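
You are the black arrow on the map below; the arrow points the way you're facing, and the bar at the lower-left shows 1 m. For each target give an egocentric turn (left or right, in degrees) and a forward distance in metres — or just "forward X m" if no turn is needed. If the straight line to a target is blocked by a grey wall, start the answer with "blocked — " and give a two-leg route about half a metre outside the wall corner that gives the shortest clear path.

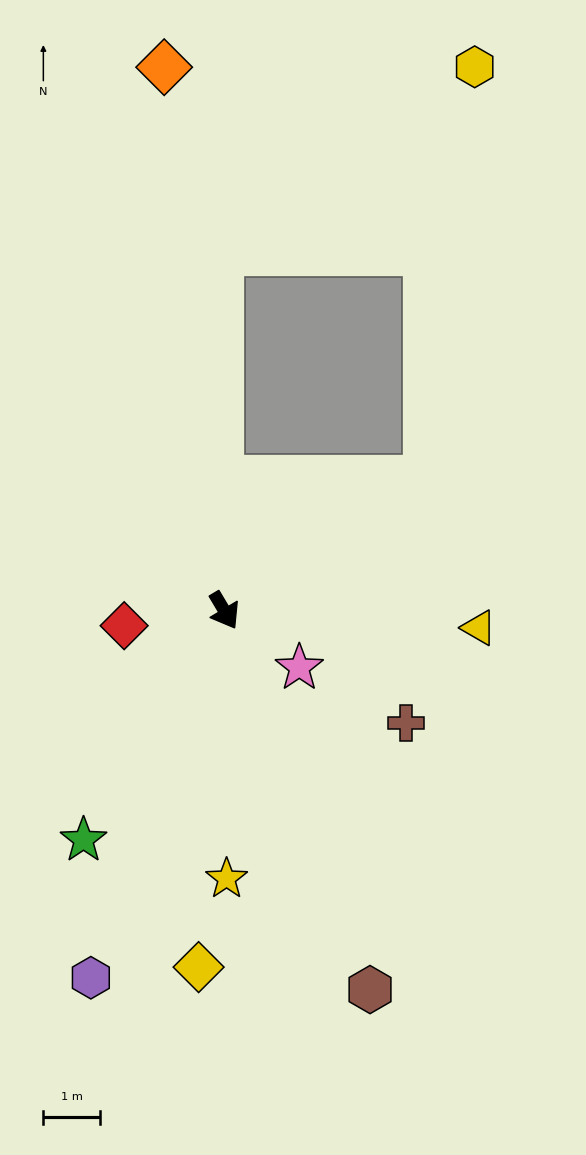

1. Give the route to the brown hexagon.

turn right 10°, forward 7.1 m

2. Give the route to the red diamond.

turn right 112°, forward 1.8 m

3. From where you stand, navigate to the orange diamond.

turn left 155°, forward 9.6 m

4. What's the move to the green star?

turn right 62°, forward 4.7 m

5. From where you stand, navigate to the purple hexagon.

turn right 51°, forward 6.8 m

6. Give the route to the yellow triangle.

turn left 55°, forward 4.5 m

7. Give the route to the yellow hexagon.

blocked — turn left 92°, forward 4.2 m, then turn left 51°, forward 7.3 m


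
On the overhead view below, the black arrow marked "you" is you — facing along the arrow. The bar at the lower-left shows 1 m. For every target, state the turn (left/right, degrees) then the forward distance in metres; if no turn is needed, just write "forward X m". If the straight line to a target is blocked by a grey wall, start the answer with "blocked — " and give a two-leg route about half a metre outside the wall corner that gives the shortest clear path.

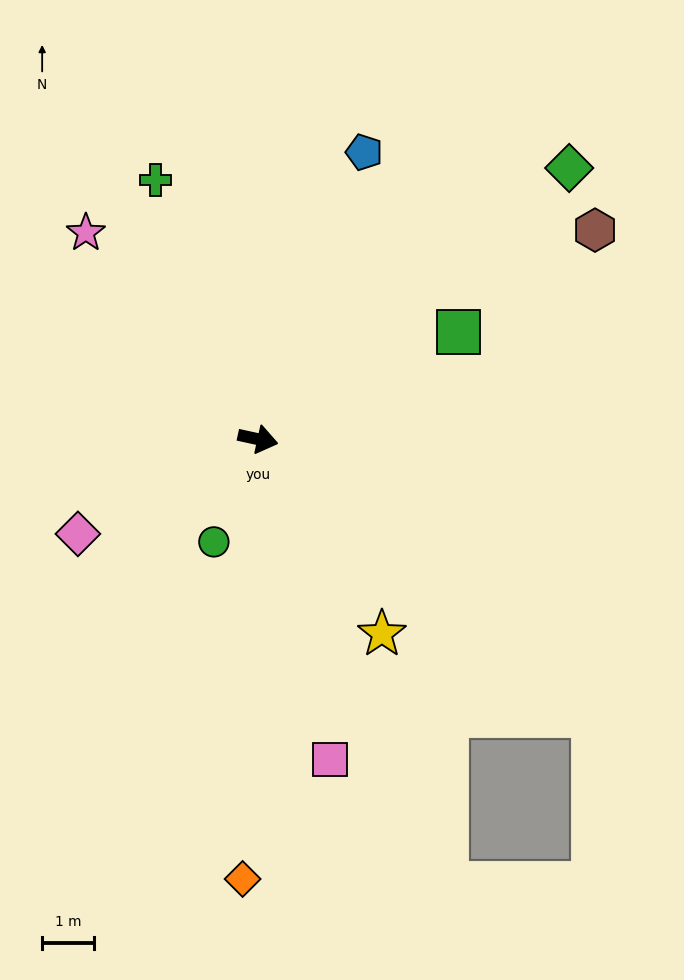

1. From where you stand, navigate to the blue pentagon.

turn left 82°, forward 5.9 m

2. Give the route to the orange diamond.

turn right 80°, forward 8.5 m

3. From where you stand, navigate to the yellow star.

turn right 45°, forward 4.4 m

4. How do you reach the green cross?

turn left 124°, forward 5.4 m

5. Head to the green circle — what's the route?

turn right 101°, forward 2.2 m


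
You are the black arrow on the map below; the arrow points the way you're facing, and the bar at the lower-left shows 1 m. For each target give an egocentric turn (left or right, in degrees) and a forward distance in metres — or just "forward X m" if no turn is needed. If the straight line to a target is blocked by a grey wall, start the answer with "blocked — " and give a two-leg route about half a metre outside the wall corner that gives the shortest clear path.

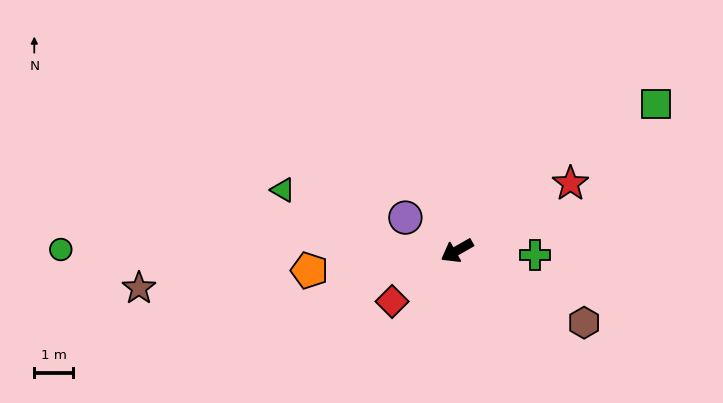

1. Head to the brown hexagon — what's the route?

turn left 121°, forward 3.7 m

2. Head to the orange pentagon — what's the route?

turn right 22°, forward 3.8 m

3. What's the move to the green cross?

turn left 147°, forward 2.0 m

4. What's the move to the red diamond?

turn left 8°, forward 2.1 m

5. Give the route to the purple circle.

turn right 62°, forward 1.6 m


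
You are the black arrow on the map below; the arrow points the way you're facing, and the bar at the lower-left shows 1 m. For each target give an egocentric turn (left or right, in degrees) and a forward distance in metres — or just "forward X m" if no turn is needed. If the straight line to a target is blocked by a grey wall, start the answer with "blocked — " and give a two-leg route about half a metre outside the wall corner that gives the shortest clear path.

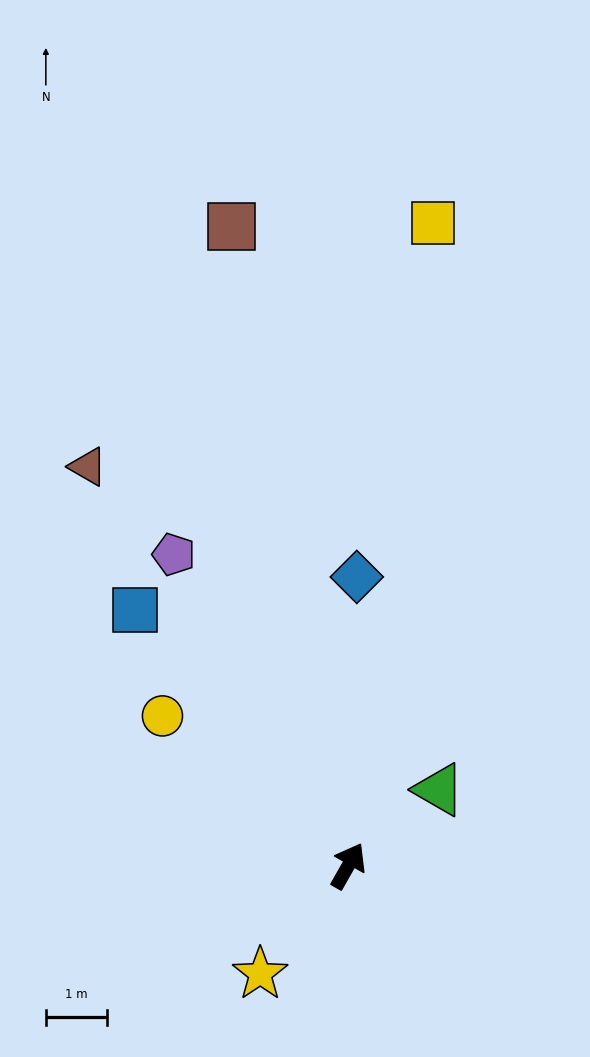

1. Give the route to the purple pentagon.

turn left 59°, forward 5.9 m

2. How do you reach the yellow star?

turn left 170°, forward 2.3 m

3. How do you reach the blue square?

turn left 69°, forward 5.5 m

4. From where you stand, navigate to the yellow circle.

turn left 81°, forward 3.9 m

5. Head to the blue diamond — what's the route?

turn left 28°, forward 4.7 m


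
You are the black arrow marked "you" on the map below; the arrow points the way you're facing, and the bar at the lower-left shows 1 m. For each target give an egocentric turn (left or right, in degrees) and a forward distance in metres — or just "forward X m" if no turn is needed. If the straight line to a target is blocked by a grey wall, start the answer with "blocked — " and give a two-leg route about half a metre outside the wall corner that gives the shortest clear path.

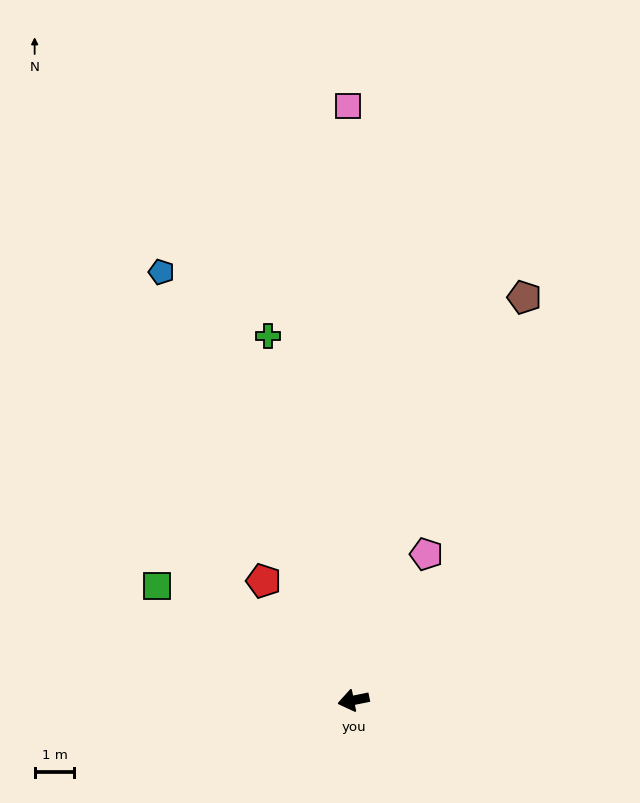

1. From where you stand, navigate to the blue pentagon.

turn right 77°, forward 11.8 m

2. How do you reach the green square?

turn right 42°, forward 5.7 m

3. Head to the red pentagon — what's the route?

turn right 64°, forward 3.8 m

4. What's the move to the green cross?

turn right 88°, forward 9.4 m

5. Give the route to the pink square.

turn right 101°, forward 14.9 m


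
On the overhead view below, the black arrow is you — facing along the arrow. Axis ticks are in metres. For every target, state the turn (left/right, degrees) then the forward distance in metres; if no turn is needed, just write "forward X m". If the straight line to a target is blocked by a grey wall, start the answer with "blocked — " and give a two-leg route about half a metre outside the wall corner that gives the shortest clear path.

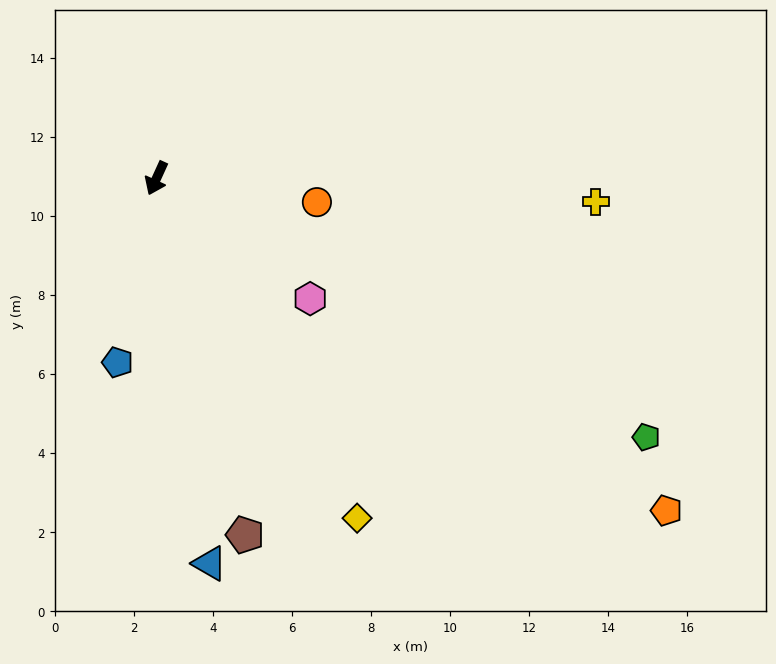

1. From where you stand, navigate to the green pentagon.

turn left 87°, forward 14.0 m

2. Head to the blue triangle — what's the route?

turn left 32°, forward 9.8 m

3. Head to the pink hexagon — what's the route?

turn left 76°, forward 4.9 m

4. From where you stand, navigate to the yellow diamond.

turn left 55°, forward 10.0 m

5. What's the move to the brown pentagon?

turn left 38°, forward 9.3 m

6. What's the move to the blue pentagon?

turn left 13°, forward 4.8 m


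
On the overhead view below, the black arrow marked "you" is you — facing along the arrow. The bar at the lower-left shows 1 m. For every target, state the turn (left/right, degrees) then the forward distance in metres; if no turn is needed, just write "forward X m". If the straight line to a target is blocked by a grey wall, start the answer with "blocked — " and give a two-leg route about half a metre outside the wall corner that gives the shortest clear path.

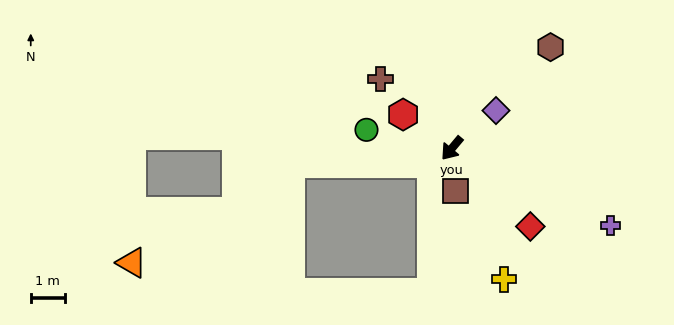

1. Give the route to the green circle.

turn right 62°, forward 2.6 m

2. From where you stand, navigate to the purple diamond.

turn left 171°, forward 1.7 m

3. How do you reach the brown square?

turn left 45°, forward 1.3 m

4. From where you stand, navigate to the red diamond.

turn left 85°, forward 3.2 m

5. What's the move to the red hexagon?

turn right 85°, forward 1.7 m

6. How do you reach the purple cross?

turn left 104°, forward 5.2 m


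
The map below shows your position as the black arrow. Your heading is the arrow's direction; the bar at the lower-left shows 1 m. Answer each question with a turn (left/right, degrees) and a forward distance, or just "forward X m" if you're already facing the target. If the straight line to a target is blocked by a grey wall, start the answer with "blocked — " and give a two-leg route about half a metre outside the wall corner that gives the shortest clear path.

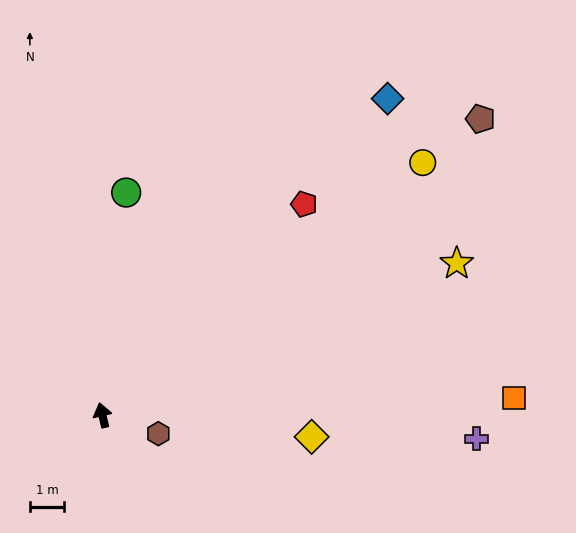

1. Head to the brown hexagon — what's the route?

turn right 122°, forward 1.7 m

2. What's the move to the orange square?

turn right 101°, forward 12.0 m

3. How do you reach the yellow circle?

turn right 65°, forward 11.9 m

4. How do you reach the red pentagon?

turn right 57°, forward 8.5 m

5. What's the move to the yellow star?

turn right 80°, forward 11.3 m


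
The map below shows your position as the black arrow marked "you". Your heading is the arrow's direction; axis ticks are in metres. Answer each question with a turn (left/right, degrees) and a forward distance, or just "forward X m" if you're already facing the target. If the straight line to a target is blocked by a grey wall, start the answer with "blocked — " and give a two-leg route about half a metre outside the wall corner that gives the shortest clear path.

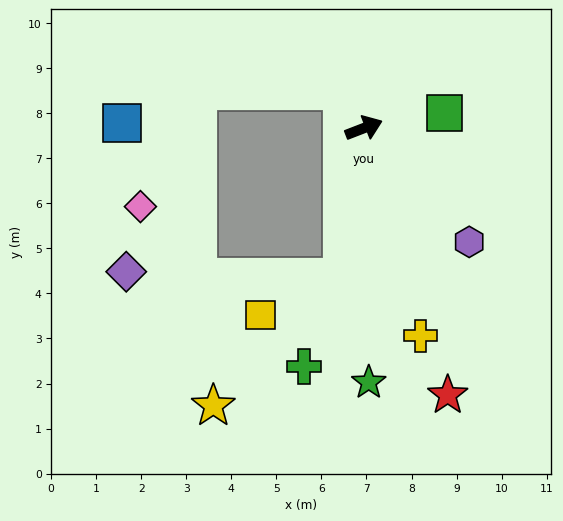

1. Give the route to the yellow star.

blocked — turn right 120°, forward 3.4 m, then turn right 36°, forward 4.0 m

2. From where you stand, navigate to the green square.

turn right 11°, forward 1.8 m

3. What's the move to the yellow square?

blocked — turn right 120°, forward 3.4 m, then turn right 56°, forward 2.0 m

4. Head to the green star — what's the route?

turn right 110°, forward 5.6 m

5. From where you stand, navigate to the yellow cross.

turn right 96°, forward 4.8 m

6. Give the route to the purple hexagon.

turn right 68°, forward 3.4 m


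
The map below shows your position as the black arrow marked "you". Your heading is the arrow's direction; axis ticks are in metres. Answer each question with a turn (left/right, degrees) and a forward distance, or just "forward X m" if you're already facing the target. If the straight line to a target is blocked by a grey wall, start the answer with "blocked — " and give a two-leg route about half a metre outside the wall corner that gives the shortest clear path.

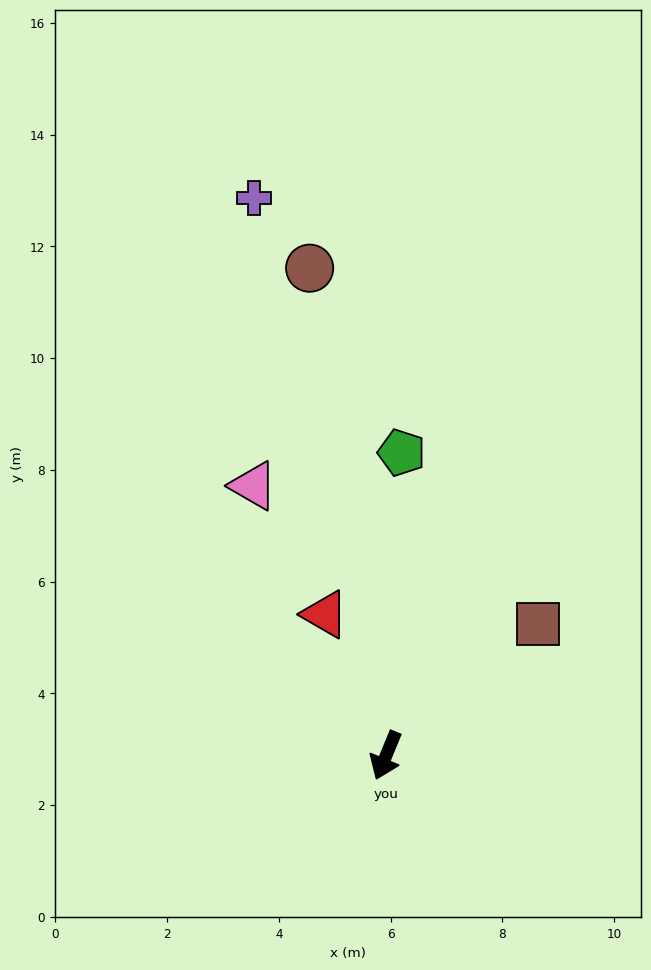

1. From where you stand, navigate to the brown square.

turn left 153°, forward 3.6 m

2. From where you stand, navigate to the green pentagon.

turn right 161°, forward 5.4 m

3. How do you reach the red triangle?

turn right 134°, forward 2.8 m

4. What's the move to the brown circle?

turn right 149°, forward 8.8 m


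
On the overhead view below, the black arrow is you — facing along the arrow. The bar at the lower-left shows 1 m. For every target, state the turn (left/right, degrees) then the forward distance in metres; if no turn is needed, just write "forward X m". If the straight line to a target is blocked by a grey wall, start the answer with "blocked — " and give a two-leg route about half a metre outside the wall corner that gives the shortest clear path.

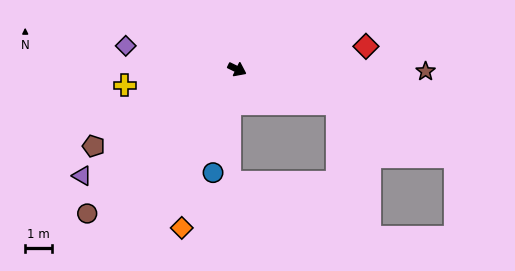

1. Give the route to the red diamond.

turn left 36°, forward 5.0 m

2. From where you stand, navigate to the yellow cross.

turn right 146°, forward 4.3 m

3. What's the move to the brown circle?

turn right 110°, forward 7.9 m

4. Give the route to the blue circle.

turn right 77°, forward 4.0 m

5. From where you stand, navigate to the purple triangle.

turn right 119°, forward 7.1 m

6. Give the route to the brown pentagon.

turn right 126°, forward 6.2 m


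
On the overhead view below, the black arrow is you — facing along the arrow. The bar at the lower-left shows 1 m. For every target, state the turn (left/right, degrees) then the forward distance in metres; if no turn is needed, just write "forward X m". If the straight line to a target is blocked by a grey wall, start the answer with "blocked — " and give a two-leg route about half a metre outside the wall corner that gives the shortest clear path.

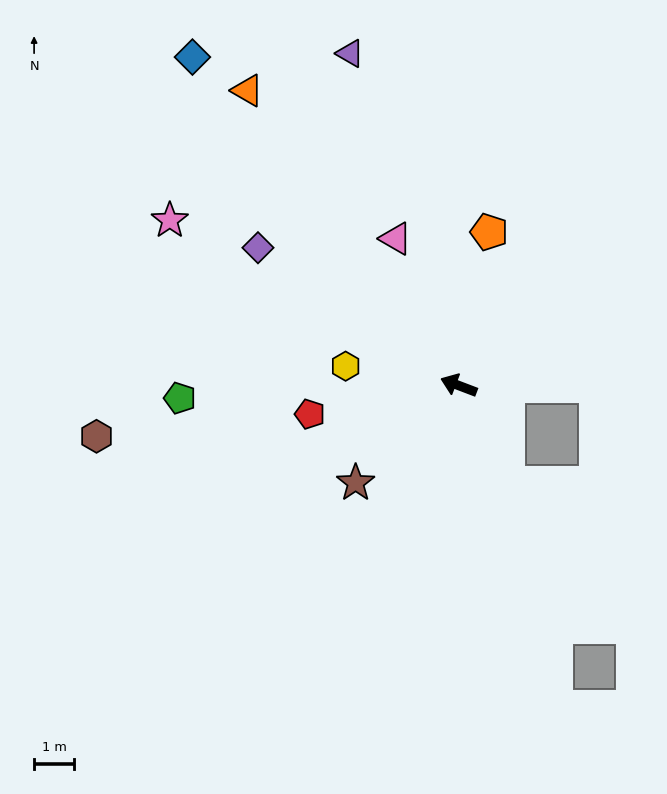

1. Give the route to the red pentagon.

turn left 32°, forward 3.8 m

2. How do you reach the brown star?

turn left 64°, forward 3.6 m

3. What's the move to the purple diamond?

turn right 14°, forward 6.1 m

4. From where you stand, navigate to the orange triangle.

turn right 34°, forward 9.1 m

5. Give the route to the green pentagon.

turn left 23°, forward 7.0 m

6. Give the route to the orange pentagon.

turn right 80°, forward 3.9 m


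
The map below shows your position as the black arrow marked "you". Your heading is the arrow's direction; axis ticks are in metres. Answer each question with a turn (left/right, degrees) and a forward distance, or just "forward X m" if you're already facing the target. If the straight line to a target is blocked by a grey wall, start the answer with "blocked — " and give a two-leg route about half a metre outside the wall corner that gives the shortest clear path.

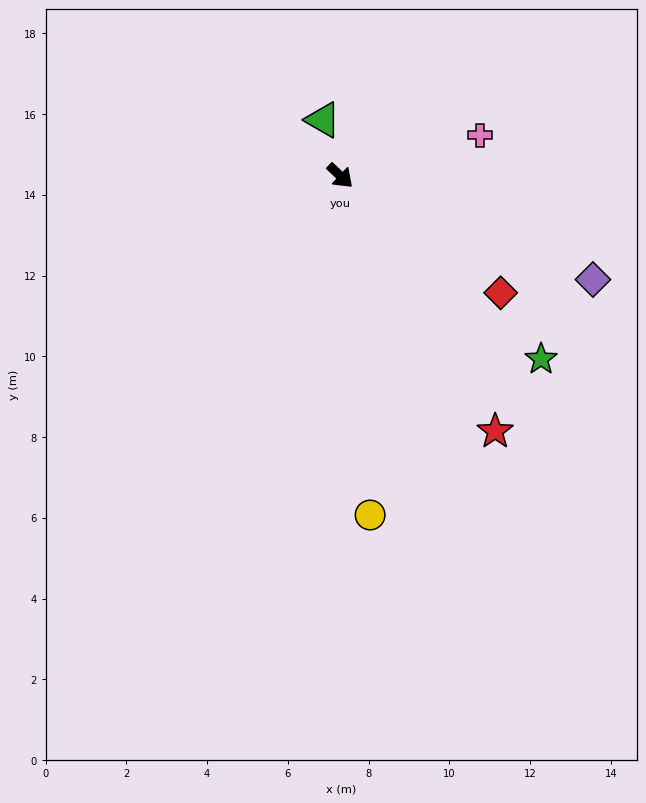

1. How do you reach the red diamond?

turn left 7°, forward 4.9 m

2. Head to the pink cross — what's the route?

turn left 59°, forward 3.6 m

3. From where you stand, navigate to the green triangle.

turn left 151°, forward 1.4 m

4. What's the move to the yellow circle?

turn right 42°, forward 8.4 m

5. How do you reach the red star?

turn right 15°, forward 7.4 m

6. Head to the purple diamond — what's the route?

turn left 21°, forward 6.8 m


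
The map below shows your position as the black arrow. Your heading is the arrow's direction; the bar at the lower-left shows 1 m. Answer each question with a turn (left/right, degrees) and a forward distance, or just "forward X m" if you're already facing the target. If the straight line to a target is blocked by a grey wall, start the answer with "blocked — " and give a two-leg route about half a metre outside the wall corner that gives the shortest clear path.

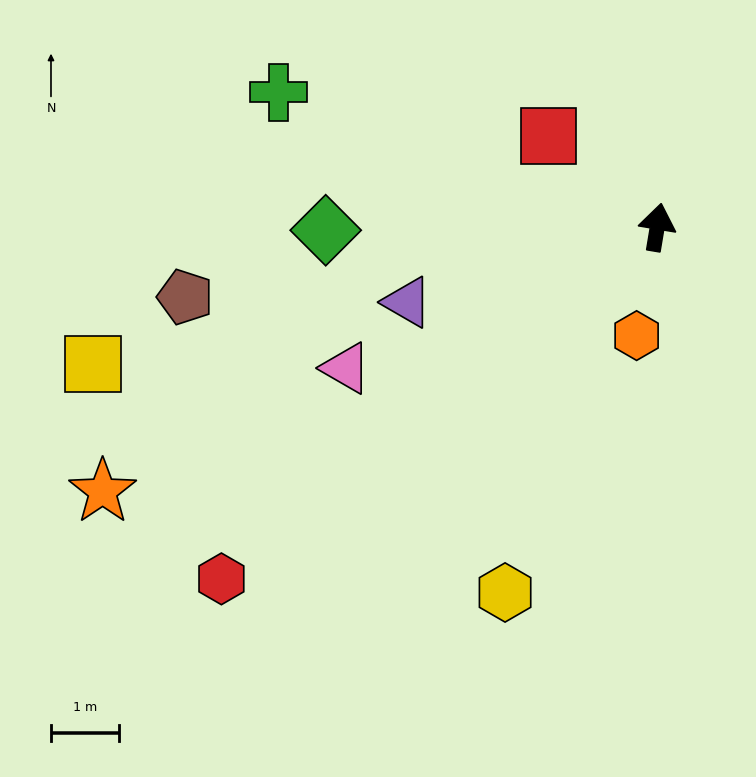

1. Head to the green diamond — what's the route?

turn left 100°, forward 4.9 m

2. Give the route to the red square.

turn left 59°, forward 2.1 m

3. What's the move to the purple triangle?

turn left 116°, forward 3.8 m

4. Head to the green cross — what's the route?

turn left 80°, forward 5.9 m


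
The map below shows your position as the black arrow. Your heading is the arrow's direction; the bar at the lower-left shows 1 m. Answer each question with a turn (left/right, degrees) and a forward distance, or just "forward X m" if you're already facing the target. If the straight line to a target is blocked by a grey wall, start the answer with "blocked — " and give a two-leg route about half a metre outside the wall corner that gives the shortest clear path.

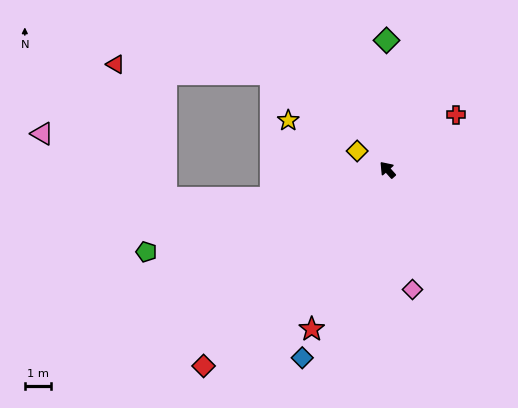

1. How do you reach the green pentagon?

turn left 67°, forward 9.8 m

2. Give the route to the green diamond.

turn right 41°, forward 5.0 m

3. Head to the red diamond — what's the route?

turn left 95°, forward 10.3 m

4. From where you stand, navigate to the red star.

turn left 113°, forward 6.8 m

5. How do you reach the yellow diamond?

turn left 16°, forward 1.4 m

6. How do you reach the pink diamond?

turn left 150°, forward 4.7 m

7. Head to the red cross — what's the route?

turn right 93°, forward 3.4 m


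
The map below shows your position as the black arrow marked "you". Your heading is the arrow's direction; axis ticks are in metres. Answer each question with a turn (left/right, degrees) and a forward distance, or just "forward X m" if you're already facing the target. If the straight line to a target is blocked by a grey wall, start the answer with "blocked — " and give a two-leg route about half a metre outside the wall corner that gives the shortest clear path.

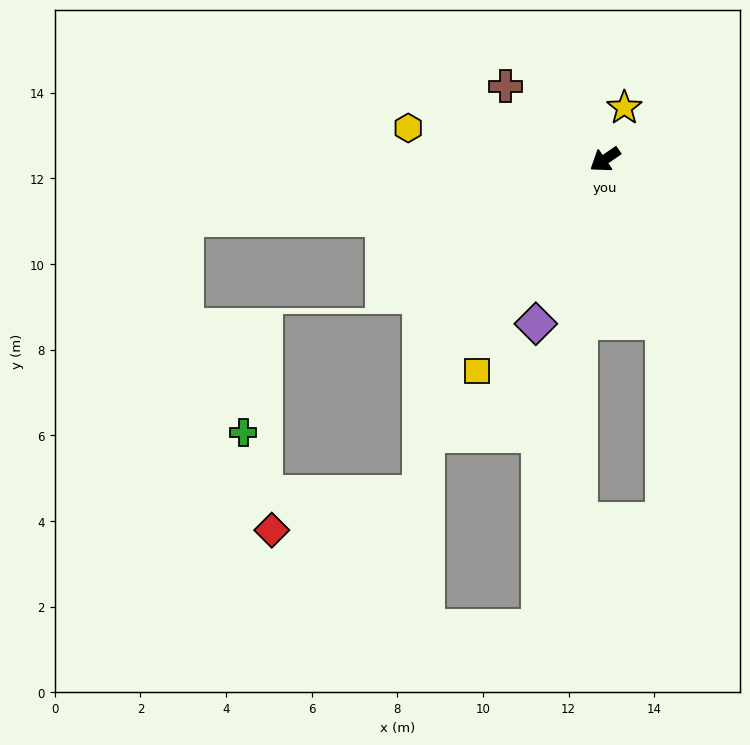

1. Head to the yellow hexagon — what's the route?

turn right 44°, forward 4.7 m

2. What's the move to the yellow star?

turn right 145°, forward 1.3 m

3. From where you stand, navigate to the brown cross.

turn right 71°, forward 2.9 m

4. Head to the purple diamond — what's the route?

turn left 33°, forward 4.2 m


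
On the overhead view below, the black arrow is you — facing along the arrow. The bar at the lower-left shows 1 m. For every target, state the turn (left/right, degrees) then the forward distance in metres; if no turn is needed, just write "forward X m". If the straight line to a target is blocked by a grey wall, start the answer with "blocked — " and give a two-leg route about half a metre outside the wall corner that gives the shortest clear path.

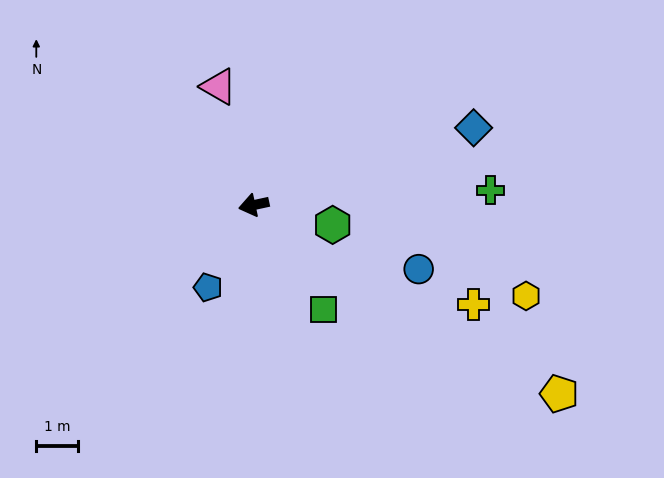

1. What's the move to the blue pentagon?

turn left 49°, forward 2.2 m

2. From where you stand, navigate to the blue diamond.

turn right 173°, forward 5.5 m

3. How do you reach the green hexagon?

turn left 154°, forward 1.9 m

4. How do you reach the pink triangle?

turn right 86°, forward 2.9 m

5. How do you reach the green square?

turn left 111°, forward 3.0 m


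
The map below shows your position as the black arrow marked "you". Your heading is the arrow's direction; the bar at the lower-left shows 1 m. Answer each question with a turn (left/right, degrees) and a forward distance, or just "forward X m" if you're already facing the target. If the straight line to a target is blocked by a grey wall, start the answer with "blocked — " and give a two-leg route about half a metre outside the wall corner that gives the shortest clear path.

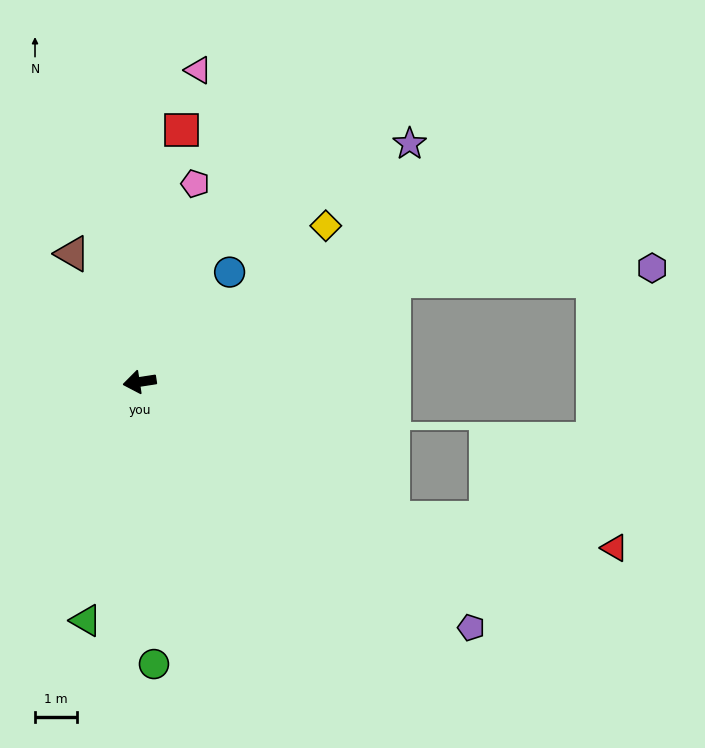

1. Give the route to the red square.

turn right 108°, forward 6.1 m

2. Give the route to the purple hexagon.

blocked — turn right 167°, forward 6.5 m, then turn right 19°, forward 6.2 m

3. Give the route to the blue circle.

turn right 138°, forward 3.4 m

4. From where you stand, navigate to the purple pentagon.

turn left 135°, forward 9.8 m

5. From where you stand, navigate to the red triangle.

blocked — turn left 143°, forward 6.8 m, then turn left 21°, forward 5.3 m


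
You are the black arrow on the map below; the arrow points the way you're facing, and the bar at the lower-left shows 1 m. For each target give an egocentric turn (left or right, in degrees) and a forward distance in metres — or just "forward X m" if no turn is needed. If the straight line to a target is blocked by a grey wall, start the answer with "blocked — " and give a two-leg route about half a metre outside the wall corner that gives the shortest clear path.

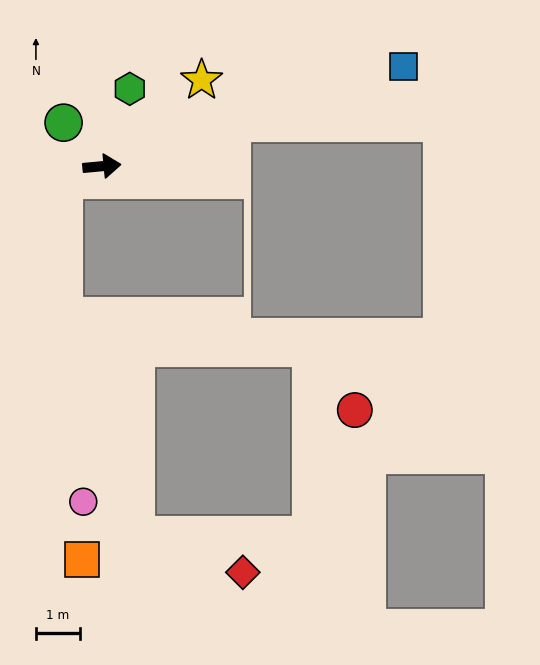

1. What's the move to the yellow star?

turn left 36°, forward 3.0 m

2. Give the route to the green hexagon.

turn left 65°, forward 1.9 m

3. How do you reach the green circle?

turn left 126°, forward 1.3 m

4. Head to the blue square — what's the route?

turn left 13°, forward 7.2 m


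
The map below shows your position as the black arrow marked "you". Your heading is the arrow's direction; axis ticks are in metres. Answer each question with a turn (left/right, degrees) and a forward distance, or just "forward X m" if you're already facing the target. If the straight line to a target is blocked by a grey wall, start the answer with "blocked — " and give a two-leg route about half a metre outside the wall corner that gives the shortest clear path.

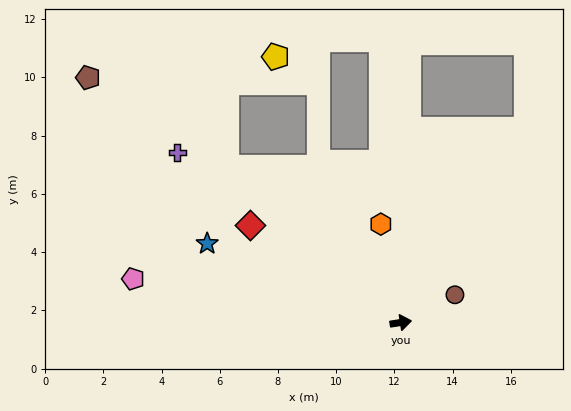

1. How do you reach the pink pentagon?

turn left 162°, forward 9.3 m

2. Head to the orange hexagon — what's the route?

turn left 93°, forward 3.4 m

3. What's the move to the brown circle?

turn left 18°, forward 2.1 m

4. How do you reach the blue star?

turn left 149°, forward 7.2 m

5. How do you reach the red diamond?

turn left 138°, forward 6.1 m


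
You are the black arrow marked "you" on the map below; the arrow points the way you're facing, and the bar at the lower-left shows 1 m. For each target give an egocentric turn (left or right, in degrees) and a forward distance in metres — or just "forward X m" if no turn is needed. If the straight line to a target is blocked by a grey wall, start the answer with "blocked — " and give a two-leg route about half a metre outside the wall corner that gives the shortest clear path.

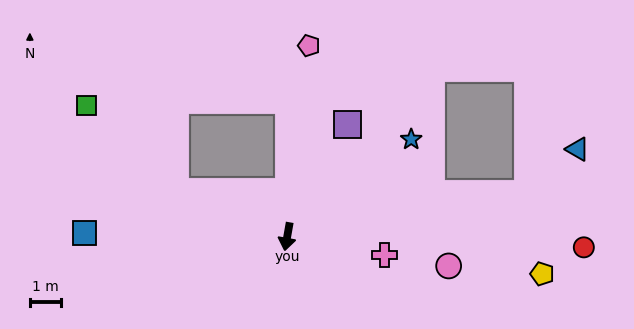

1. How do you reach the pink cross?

turn left 90°, forward 3.2 m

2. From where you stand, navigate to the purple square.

turn left 162°, forward 4.1 m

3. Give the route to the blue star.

turn left 138°, forward 5.0 m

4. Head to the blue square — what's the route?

turn right 81°, forward 6.5 m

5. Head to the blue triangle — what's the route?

blocked — turn left 110°, forward 7.8 m, then turn left 31°, forward 2.1 m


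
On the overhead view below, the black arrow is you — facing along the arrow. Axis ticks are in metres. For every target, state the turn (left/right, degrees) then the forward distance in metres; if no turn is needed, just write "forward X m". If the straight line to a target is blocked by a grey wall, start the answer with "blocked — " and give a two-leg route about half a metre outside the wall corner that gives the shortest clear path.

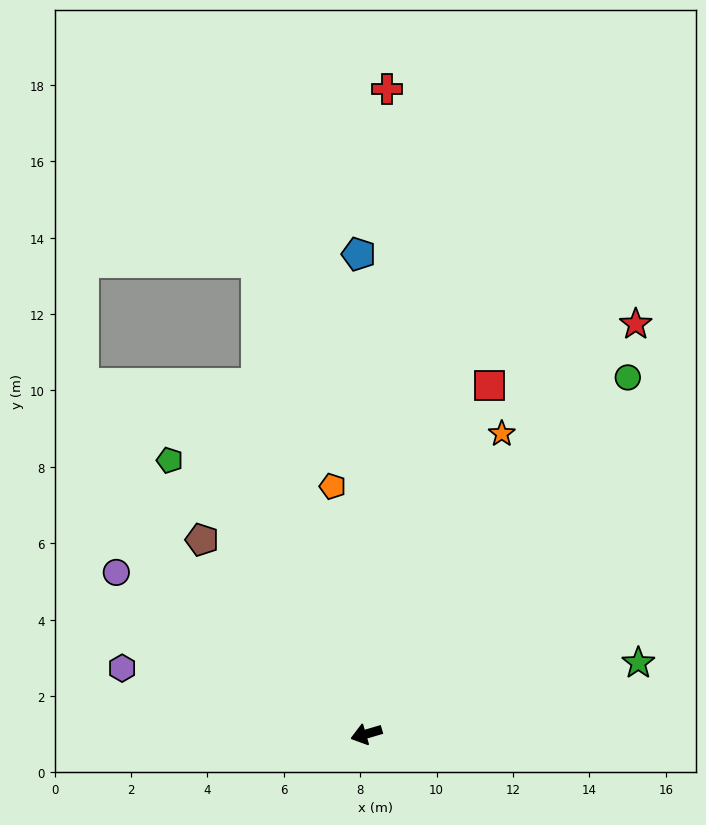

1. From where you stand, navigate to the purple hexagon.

turn right 31°, forward 6.6 m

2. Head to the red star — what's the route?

turn right 140°, forward 12.8 m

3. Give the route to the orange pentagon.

turn right 99°, forward 6.5 m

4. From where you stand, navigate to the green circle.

turn right 143°, forward 11.6 m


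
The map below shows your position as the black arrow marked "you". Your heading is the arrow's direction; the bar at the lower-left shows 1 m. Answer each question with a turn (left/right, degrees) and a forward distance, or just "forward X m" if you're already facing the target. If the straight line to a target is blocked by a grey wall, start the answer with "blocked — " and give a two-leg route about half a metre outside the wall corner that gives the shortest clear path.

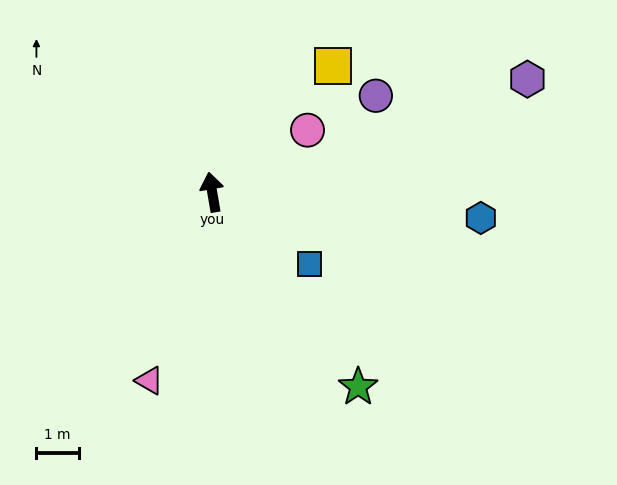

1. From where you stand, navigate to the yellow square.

turn right 54°, forward 4.1 m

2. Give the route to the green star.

turn right 153°, forward 5.7 m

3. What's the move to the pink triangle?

turn left 152°, forward 4.7 m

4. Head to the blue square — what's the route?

turn right 136°, forward 2.9 m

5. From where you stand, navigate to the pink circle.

turn right 67°, forward 2.7 m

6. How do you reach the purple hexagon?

turn right 80°, forward 7.9 m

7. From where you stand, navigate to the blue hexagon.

turn right 105°, forward 6.4 m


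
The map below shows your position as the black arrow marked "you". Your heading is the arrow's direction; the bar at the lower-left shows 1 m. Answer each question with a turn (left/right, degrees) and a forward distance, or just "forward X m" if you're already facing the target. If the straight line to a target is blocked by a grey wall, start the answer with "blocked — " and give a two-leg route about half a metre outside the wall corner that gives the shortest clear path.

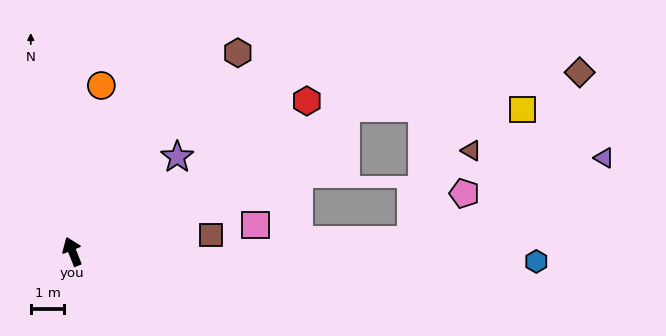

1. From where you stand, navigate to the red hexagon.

turn right 79°, forward 8.3 m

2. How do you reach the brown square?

turn right 105°, forward 4.2 m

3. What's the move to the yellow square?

blocked — turn right 84°, forward 9.2 m, then turn right 28°, forward 5.3 m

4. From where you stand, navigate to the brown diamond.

blocked — turn right 84°, forward 9.2 m, then turn right 19°, forward 7.1 m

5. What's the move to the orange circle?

turn right 32°, forward 5.0 m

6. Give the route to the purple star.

turn right 70°, forward 4.2 m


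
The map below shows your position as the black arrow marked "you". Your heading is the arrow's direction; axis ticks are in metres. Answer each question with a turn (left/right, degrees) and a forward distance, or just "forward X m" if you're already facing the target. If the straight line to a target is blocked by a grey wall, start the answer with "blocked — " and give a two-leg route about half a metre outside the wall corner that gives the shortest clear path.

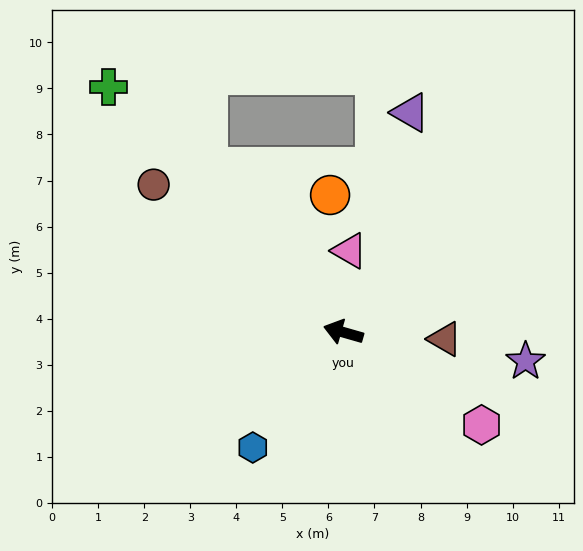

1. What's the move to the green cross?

turn right 30°, forward 7.4 m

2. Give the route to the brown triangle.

turn right 168°, forward 2.2 m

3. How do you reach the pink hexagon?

turn left 162°, forward 3.6 m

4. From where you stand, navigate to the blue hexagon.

turn left 68°, forward 3.2 m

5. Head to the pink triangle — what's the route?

turn right 78°, forward 1.8 m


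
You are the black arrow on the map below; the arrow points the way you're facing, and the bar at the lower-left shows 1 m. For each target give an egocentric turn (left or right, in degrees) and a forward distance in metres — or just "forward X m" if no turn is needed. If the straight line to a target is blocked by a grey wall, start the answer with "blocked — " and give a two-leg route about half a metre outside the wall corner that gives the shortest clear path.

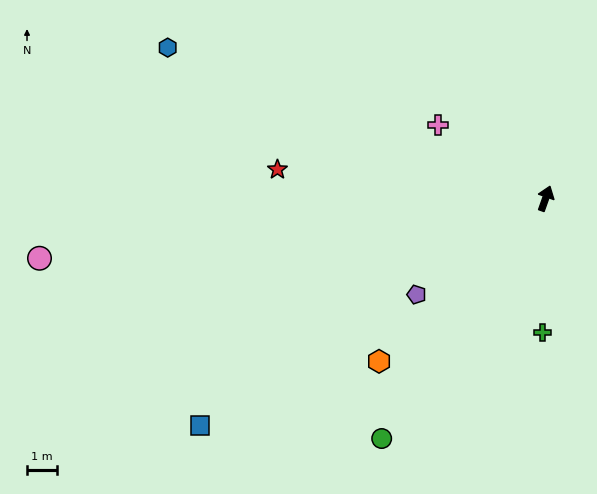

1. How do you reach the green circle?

turn left 165°, forward 9.7 m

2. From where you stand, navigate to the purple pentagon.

turn left 146°, forward 5.4 m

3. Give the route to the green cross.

turn right 162°, forward 4.5 m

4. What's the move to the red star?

turn left 103°, forward 9.0 m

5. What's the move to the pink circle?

turn left 116°, forward 17.0 m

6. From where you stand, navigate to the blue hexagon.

turn left 88°, forward 13.6 m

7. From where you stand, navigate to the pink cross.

turn left 75°, forward 4.3 m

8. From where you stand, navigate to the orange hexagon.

turn left 154°, forward 7.8 m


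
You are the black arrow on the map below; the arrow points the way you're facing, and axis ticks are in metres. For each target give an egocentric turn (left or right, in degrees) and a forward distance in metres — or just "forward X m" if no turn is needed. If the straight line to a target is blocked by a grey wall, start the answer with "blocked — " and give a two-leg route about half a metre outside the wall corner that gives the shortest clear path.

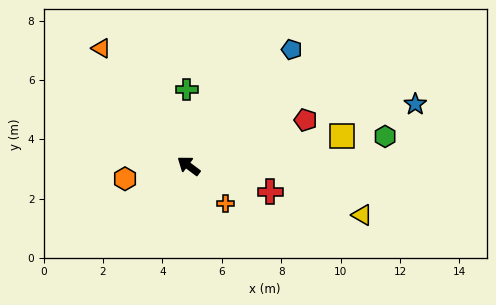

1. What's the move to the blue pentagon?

turn right 95°, forward 5.2 m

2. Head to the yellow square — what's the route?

turn right 132°, forward 5.3 m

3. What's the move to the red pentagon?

turn right 122°, forward 4.2 m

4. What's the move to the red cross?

turn right 161°, forward 2.9 m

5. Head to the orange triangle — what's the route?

turn right 17°, forward 4.9 m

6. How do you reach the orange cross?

turn left 171°, forward 1.8 m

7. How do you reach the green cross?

turn right 52°, forward 2.6 m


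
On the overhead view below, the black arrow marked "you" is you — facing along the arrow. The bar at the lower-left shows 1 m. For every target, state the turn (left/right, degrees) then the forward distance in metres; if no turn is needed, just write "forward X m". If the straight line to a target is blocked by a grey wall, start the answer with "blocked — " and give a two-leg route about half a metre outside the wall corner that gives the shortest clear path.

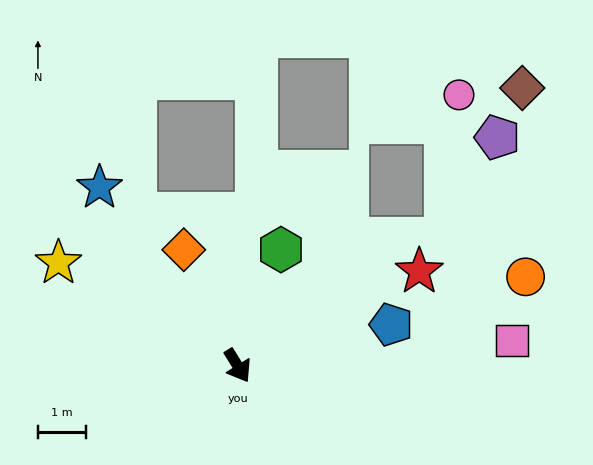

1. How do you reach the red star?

turn left 86°, forward 4.2 m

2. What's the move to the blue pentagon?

turn left 73°, forward 3.3 m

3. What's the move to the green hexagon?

turn left 128°, forward 2.6 m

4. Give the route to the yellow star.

turn right 152°, forward 4.3 m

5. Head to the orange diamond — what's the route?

turn left 173°, forward 2.6 m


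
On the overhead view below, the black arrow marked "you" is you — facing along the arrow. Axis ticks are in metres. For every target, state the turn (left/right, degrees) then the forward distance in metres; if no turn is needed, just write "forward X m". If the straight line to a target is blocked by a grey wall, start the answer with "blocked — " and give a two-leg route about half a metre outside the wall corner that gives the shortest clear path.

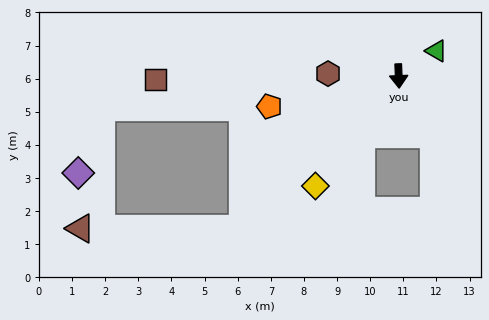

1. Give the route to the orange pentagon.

turn right 79°, forward 4.0 m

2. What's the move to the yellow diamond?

turn right 39°, forward 4.2 m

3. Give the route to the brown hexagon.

turn right 94°, forward 2.1 m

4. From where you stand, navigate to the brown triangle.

blocked — turn right 48°, forward 6.6 m, then turn right 44°, forward 4.9 m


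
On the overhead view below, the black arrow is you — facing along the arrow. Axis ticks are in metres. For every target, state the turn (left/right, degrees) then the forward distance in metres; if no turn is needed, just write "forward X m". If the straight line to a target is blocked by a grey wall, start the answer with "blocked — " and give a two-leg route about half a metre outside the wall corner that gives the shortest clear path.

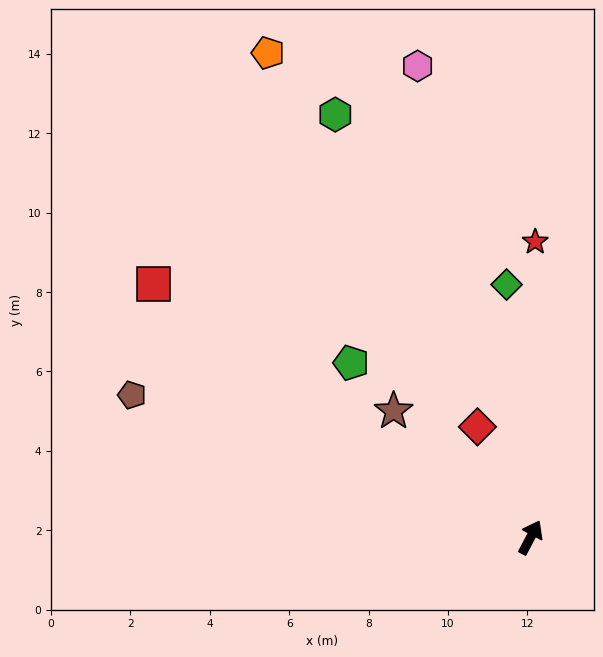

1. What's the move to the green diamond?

turn left 33°, forward 6.4 m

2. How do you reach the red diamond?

turn left 53°, forward 3.1 m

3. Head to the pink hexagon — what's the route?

turn left 41°, forward 12.2 m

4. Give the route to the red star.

turn left 27°, forward 7.4 m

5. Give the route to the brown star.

turn left 75°, forward 4.7 m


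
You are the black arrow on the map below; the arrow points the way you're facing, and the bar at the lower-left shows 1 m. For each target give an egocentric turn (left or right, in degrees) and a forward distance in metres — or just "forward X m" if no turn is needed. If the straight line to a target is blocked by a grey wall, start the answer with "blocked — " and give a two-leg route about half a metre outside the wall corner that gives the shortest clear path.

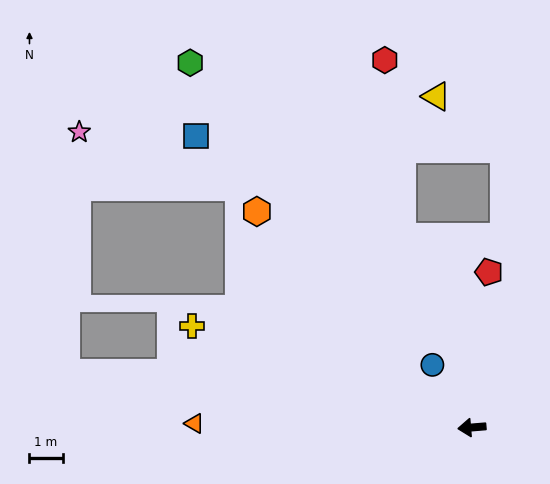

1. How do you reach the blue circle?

turn right 62°, forward 2.2 m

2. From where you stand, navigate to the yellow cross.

turn right 25°, forward 9.0 m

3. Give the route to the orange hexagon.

turn right 50°, forward 9.2 m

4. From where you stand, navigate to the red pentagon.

turn right 101°, forward 4.7 m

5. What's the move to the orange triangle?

turn right 6°, forward 8.4 m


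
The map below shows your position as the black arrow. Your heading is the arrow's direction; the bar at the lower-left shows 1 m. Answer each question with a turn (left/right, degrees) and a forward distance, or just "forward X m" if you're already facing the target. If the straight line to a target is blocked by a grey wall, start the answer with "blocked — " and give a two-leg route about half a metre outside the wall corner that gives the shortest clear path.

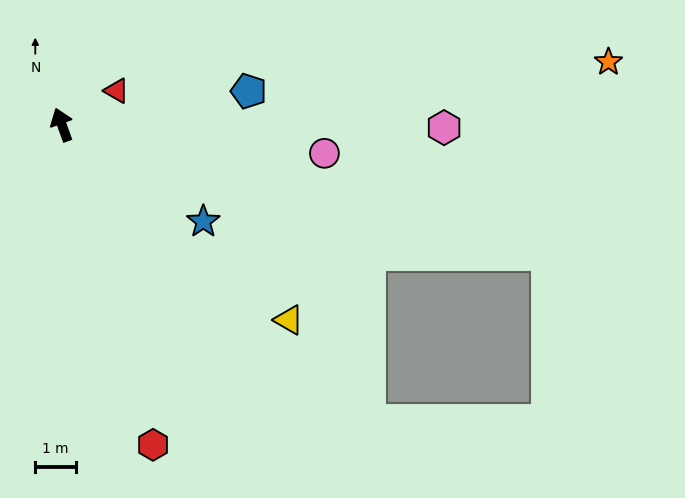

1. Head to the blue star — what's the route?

turn right 144°, forward 4.2 m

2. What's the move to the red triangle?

turn right 78°, forward 1.6 m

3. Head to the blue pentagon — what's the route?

turn right 100°, forward 4.7 m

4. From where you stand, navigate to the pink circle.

turn right 116°, forward 6.5 m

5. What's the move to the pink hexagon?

turn right 110°, forward 9.4 m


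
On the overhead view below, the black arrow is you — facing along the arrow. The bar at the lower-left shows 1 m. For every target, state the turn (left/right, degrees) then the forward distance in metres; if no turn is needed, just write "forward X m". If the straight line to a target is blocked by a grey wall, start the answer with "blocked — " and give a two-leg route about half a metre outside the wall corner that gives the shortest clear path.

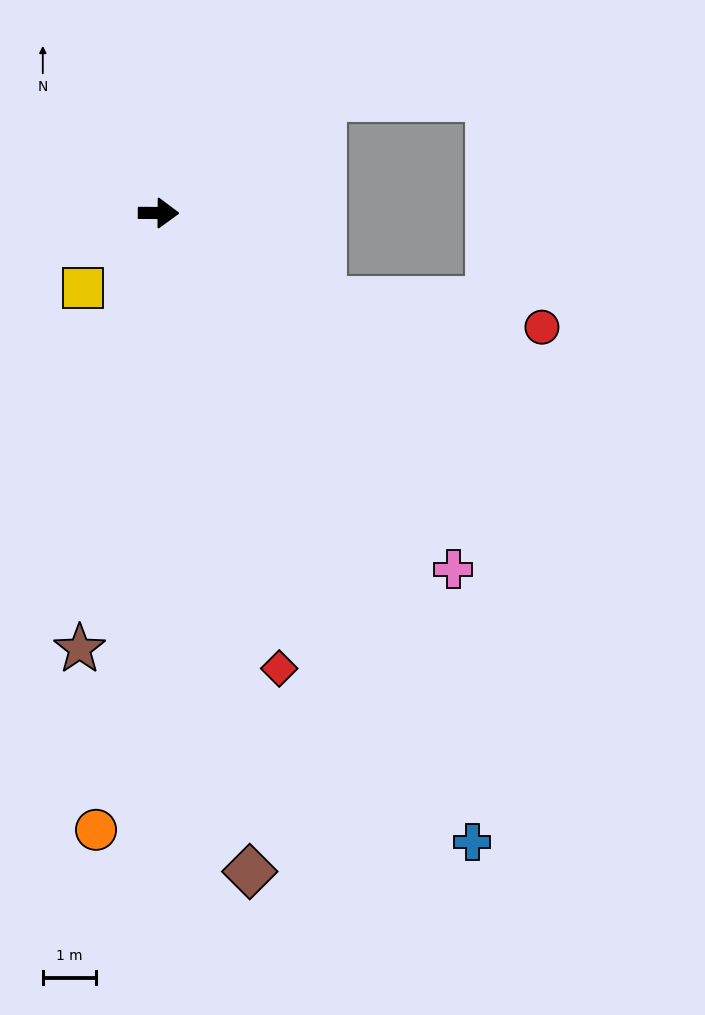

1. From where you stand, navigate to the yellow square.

turn right 135°, forward 2.0 m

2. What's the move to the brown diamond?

turn right 82°, forward 12.5 m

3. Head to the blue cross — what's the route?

turn right 63°, forward 13.3 m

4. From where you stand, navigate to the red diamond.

turn right 75°, forward 8.9 m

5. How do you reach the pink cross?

turn right 50°, forward 8.7 m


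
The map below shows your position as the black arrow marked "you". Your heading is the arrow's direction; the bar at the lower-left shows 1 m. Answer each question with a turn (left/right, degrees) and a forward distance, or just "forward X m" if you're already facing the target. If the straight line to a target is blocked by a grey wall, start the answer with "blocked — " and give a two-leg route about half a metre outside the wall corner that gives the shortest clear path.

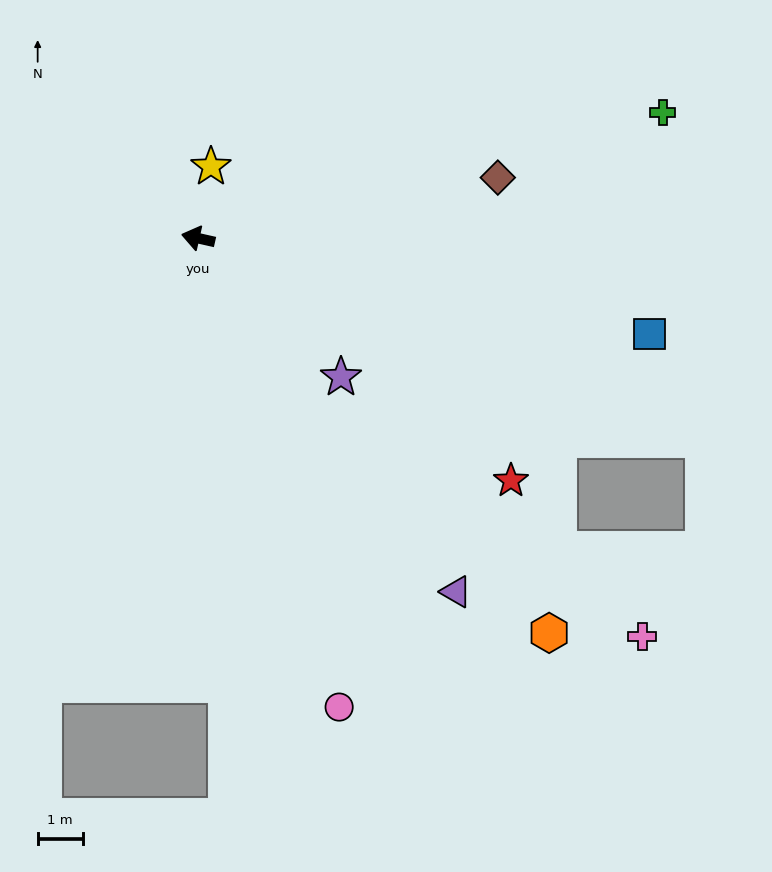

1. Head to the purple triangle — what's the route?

turn left 139°, forward 9.7 m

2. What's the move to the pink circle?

turn left 119°, forward 10.8 m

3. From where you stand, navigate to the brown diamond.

turn right 156°, forward 6.8 m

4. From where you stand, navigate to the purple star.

turn left 149°, forward 4.4 m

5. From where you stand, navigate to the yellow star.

turn right 87°, forward 1.6 m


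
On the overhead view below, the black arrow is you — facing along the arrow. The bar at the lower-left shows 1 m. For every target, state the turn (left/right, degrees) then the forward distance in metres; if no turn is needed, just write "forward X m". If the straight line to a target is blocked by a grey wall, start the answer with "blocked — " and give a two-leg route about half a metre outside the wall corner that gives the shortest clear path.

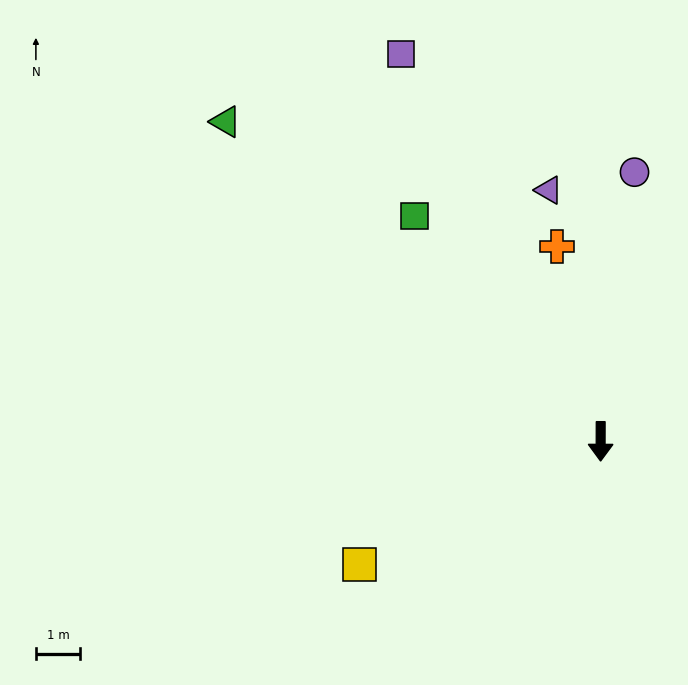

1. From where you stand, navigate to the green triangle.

turn right 130°, forward 11.2 m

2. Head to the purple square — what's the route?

turn right 153°, forward 9.9 m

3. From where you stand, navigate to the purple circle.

turn left 173°, forward 6.2 m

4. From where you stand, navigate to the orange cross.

turn right 167°, forward 4.5 m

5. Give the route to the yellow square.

turn right 63°, forward 6.1 m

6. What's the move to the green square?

turn right 140°, forward 6.6 m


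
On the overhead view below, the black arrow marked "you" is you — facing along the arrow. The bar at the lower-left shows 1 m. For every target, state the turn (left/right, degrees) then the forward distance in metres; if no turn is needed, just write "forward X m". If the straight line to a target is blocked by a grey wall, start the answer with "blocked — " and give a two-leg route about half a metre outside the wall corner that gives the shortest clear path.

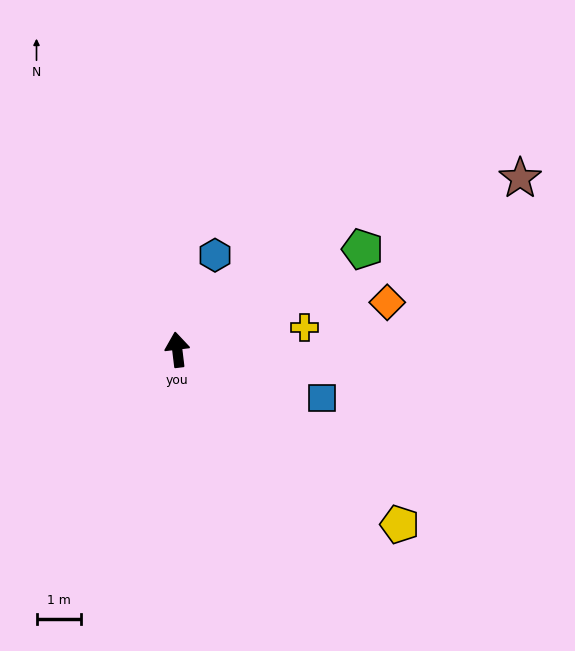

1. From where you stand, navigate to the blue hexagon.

turn right 29°, forward 2.3 m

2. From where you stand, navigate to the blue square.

turn right 115°, forward 3.4 m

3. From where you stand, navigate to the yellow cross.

turn right 87°, forward 2.9 m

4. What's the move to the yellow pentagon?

turn right 135°, forward 6.4 m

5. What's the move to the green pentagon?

turn right 68°, forward 4.8 m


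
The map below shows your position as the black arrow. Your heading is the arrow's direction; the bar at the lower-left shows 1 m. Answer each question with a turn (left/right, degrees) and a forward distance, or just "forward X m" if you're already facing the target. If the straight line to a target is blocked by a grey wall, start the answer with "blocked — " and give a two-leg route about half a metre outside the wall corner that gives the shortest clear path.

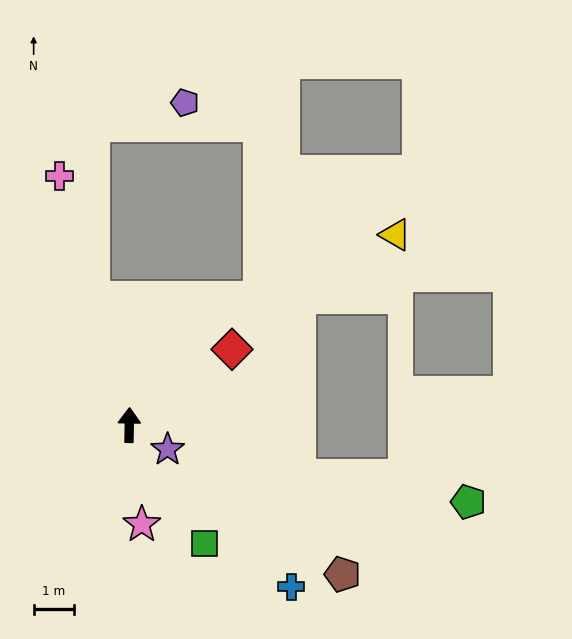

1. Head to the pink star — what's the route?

turn right 172°, forward 2.5 m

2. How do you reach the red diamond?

turn right 53°, forward 3.2 m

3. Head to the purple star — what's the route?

turn right 121°, forward 1.1 m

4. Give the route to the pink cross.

turn left 17°, forward 6.4 m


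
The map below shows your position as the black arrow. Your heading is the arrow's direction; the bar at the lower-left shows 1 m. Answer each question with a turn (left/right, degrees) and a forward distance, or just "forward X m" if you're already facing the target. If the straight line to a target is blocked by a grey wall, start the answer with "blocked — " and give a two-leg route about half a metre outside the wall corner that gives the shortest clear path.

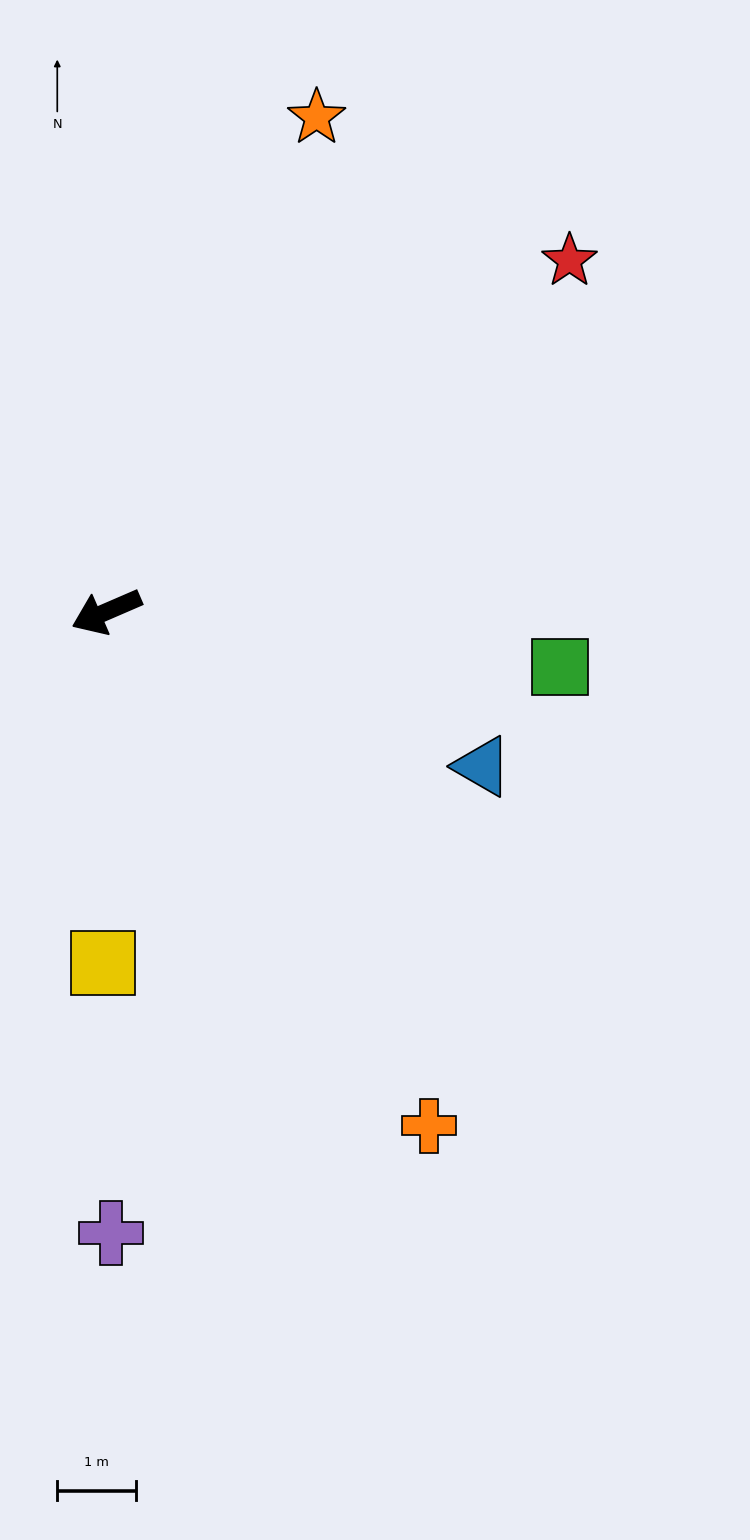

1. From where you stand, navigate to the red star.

turn right 166°, forward 7.4 m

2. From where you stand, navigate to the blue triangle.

turn left 134°, forward 5.2 m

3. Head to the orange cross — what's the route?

turn left 99°, forward 7.7 m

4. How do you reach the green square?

turn left 150°, forward 5.8 m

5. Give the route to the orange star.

turn right 136°, forward 6.9 m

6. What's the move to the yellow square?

turn left 66°, forward 4.5 m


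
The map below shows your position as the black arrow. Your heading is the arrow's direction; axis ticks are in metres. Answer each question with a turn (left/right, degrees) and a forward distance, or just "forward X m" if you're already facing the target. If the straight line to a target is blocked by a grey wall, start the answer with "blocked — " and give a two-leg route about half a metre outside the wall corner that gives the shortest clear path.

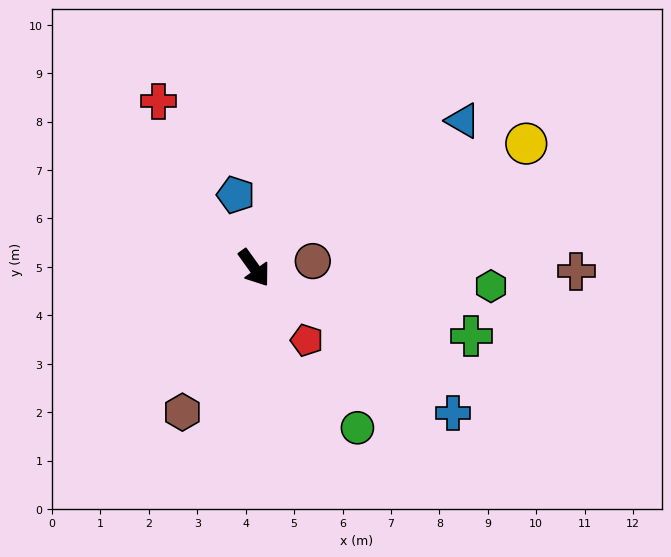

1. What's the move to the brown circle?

turn left 61°, forward 1.2 m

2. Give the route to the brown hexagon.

turn right 62°, forward 3.3 m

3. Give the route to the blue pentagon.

turn left 159°, forward 1.6 m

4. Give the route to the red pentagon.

forward 1.8 m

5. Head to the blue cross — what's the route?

turn left 18°, forward 5.1 m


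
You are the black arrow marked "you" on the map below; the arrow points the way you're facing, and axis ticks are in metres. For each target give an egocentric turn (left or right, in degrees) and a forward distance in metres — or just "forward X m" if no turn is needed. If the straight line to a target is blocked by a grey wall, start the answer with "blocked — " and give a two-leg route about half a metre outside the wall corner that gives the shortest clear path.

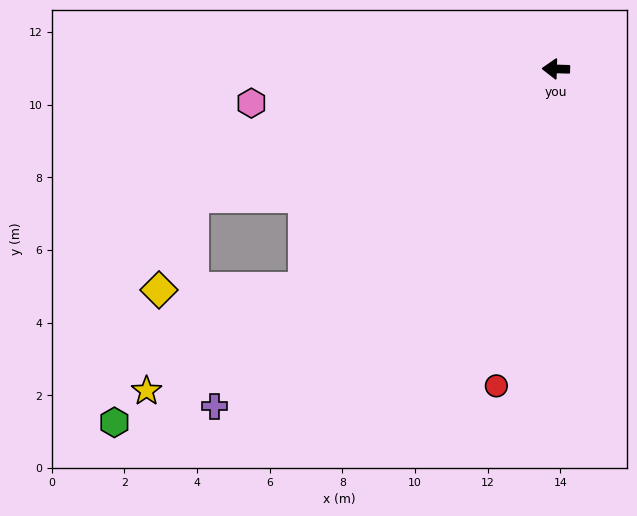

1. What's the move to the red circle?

turn left 81°, forward 8.9 m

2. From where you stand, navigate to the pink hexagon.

turn left 8°, forward 8.4 m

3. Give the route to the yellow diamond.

blocked — turn left 43°, forward 9.2 m, then turn right 40°, forward 4.0 m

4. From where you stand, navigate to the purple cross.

turn left 46°, forward 13.2 m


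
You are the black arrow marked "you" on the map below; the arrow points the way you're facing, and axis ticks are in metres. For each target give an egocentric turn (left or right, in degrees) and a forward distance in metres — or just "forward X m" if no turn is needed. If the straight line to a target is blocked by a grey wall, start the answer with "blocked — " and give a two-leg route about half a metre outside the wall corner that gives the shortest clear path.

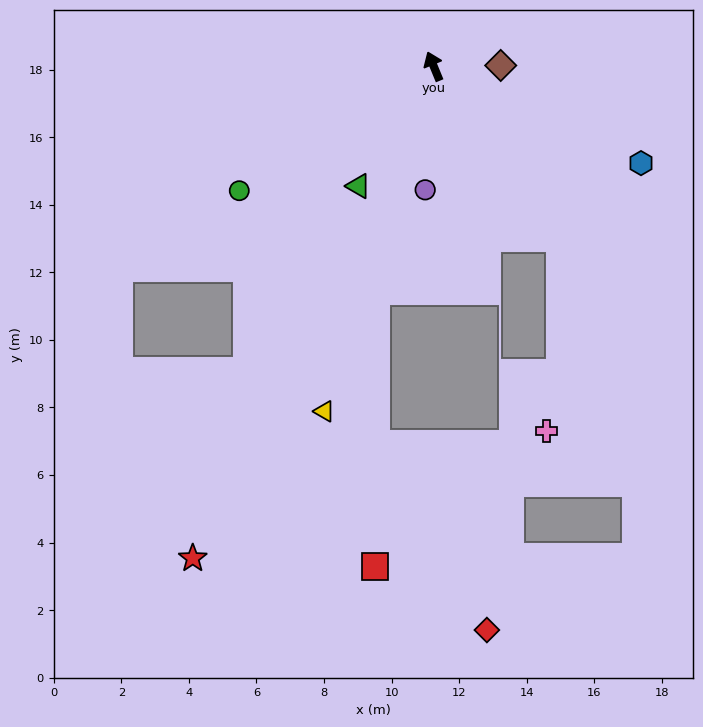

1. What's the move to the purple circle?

turn left 154°, forward 3.7 m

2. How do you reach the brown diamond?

turn right 112°, forward 2.0 m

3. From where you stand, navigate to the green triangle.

turn left 125°, forward 4.2 m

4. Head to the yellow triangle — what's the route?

turn left 140°, forward 10.7 m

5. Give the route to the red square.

blocked — turn left 143°, forward 6.9 m, then turn left 14°, forward 8.2 m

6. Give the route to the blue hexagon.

turn right 137°, forward 6.8 m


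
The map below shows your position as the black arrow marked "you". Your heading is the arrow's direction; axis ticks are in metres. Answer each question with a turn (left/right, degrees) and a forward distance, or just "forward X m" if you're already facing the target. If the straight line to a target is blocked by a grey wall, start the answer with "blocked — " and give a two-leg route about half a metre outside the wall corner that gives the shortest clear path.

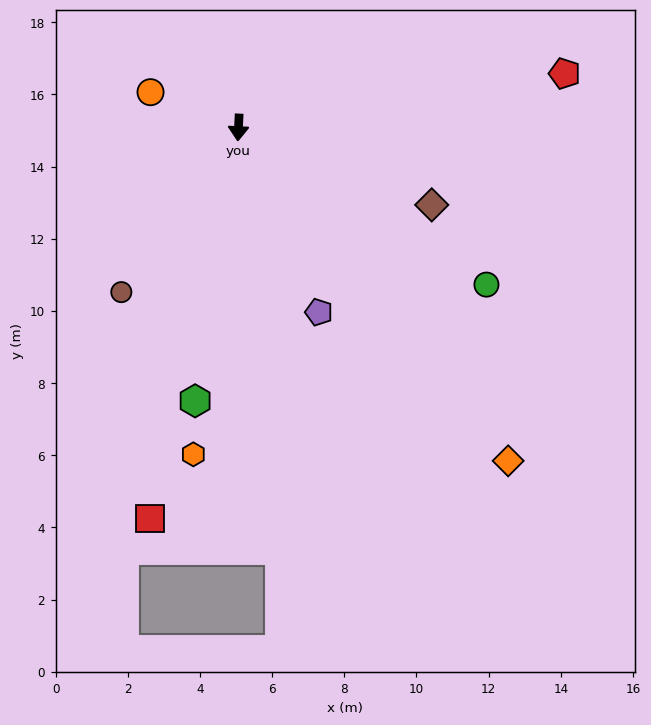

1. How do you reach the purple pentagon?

turn left 26°, forward 5.6 m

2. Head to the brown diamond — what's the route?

turn left 71°, forward 5.8 m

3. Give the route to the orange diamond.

turn left 42°, forward 11.9 m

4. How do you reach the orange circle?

turn right 109°, forward 2.6 m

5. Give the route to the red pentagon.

turn left 102°, forward 9.2 m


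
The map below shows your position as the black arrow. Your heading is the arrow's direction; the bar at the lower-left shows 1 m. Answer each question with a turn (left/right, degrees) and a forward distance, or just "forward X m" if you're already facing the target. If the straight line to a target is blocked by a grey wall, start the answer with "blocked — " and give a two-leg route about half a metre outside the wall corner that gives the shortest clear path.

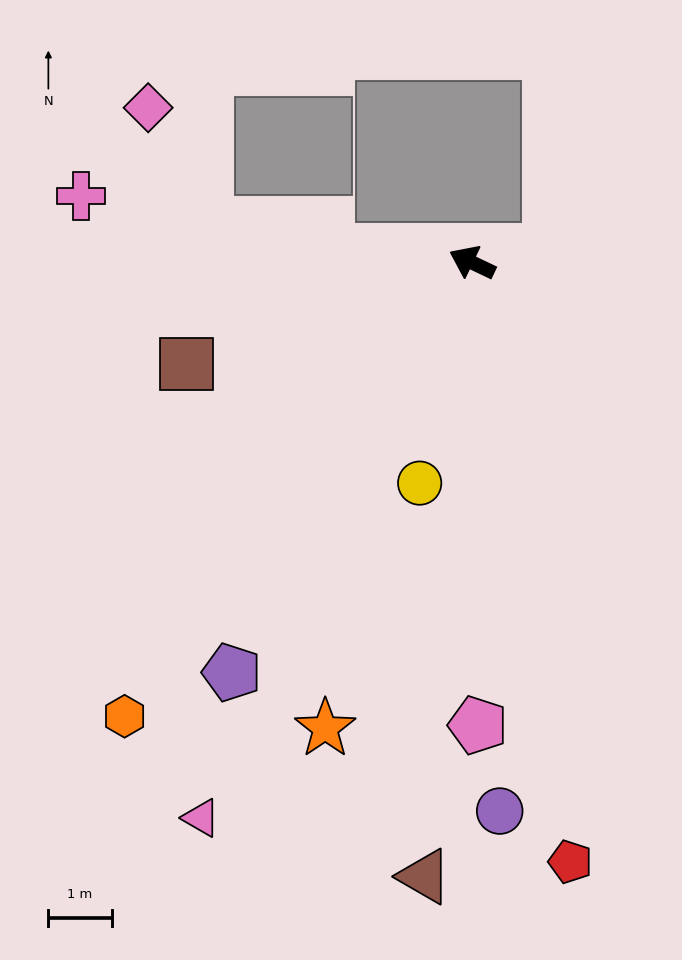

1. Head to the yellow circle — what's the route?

turn left 102°, forward 3.6 m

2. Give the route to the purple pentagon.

turn left 85°, forward 7.5 m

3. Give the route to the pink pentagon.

turn left 116°, forward 7.3 m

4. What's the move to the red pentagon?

turn left 125°, forward 9.6 m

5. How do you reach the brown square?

turn left 45°, forward 4.8 m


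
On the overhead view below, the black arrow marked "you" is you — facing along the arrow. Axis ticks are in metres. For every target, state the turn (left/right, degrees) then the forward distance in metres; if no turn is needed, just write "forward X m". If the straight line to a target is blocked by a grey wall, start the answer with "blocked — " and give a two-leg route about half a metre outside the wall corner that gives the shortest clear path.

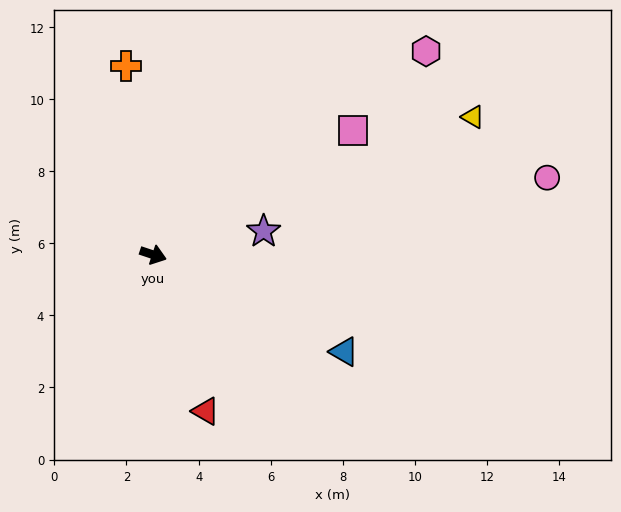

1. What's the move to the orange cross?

turn left 117°, forward 5.3 m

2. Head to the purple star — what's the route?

turn left 30°, forward 3.1 m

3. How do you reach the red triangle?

turn right 53°, forward 4.6 m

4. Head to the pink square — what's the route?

turn left 50°, forward 6.5 m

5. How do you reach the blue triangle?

turn right 8°, forward 5.9 m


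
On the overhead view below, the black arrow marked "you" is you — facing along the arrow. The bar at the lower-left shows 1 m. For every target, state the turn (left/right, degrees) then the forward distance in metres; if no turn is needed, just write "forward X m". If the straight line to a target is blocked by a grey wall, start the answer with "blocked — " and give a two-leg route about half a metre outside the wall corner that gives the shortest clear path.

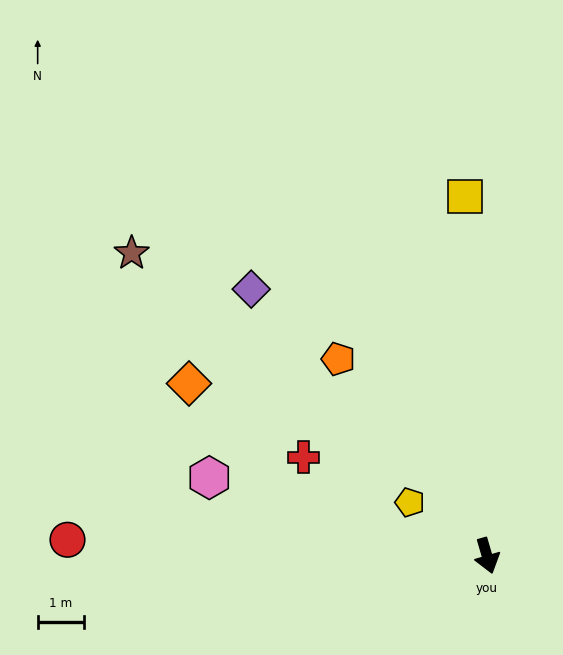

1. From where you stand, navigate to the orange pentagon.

turn right 159°, forward 5.3 m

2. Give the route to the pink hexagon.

turn right 122°, forward 6.2 m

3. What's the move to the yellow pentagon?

turn right 141°, forward 2.0 m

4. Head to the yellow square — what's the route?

turn left 167°, forward 7.7 m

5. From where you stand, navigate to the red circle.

turn right 108°, forward 9.0 m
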